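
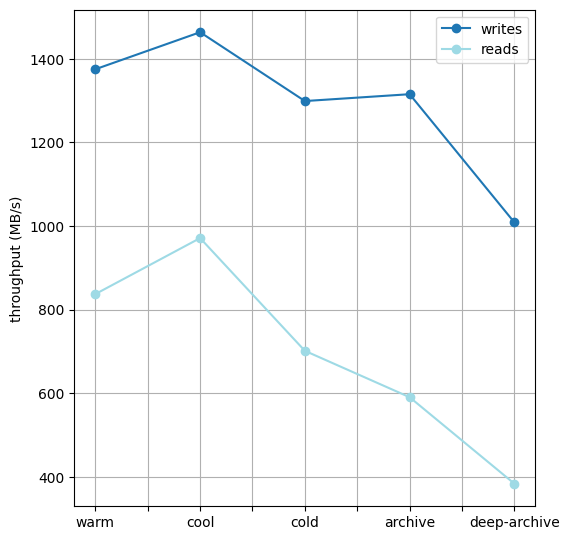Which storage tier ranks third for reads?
cold

Top 4 for reads: cool ≈ 1000, warm ≈ 800, cold ≈ 700, archive ≈ 600.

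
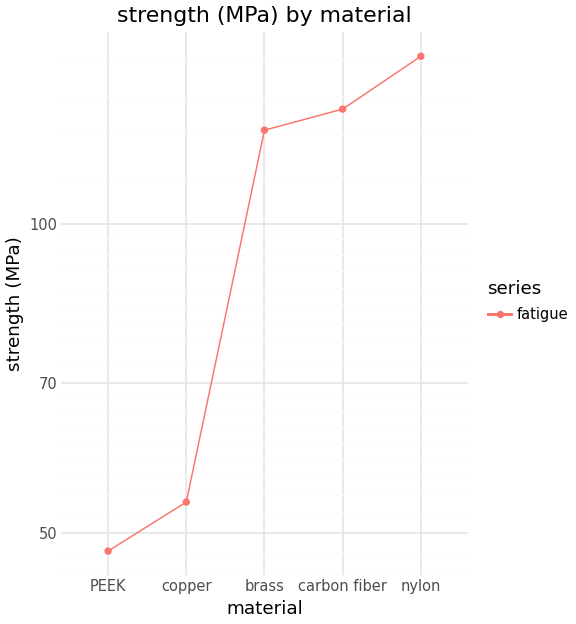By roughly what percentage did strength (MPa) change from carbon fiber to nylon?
carbon fiber ≈ 130, nylon ≈ 150; (150 − 130) / 130 ≈ +15.4%.

≈ +15.4%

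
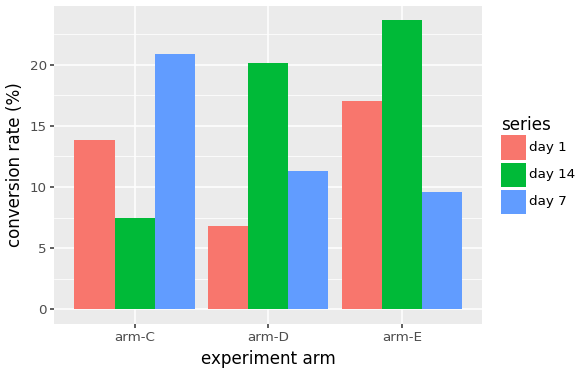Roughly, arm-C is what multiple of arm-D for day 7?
arm-C ≈ 20, arm-D ≈ 12; 20/12 ≈ 1.67.

≈ 1.67×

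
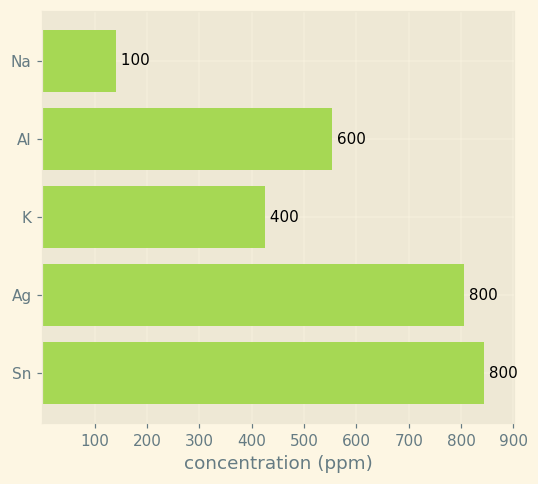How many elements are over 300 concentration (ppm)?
Above 300: Al, K, Ag, Sn.

4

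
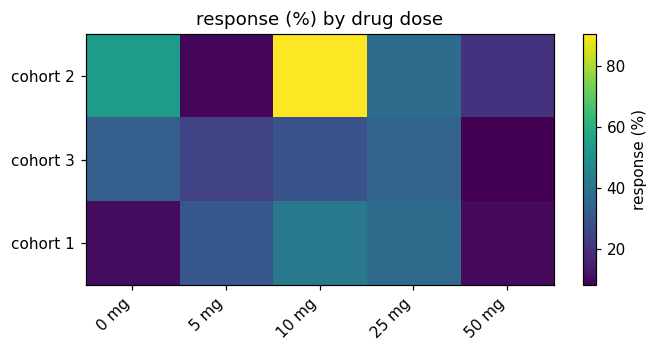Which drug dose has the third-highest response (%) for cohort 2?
25 mg

Top 4 for cohort 2: 10 mg ≈ 90, 0 mg ≈ 50, 25 mg ≈ 40, 50 mg ≈ 20.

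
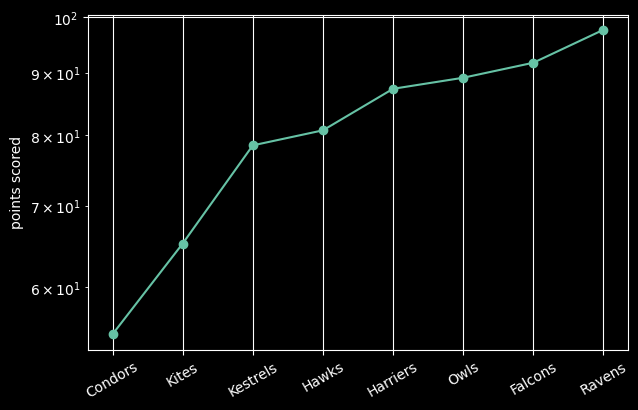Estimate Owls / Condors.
≈ 1.64×

Owls ≈ 90, Condors ≈ 55; 90/55 ≈ 1.64.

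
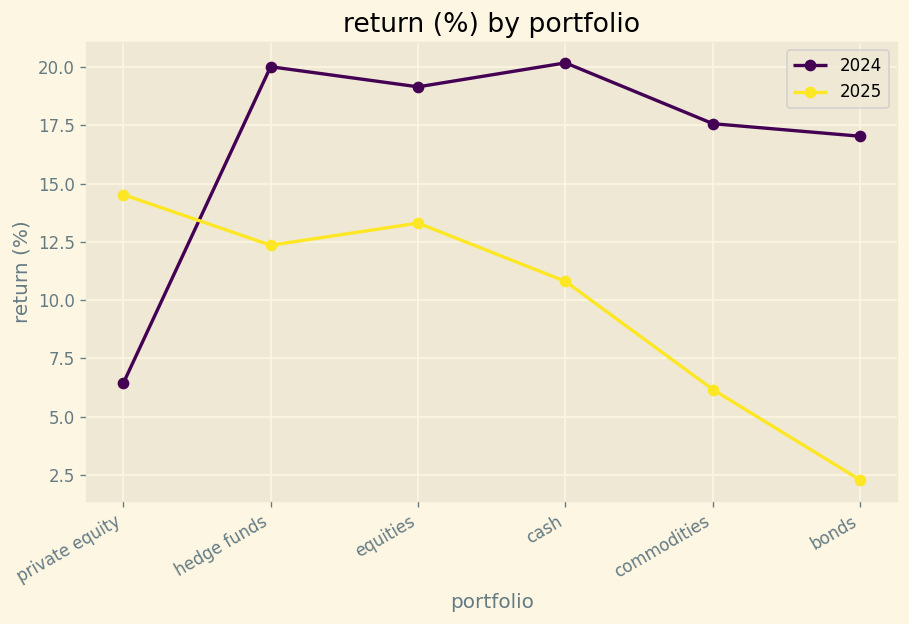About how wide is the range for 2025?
Max private equity ≈ 14, min bonds ≈ 2; range ≈ 12.

≈ 12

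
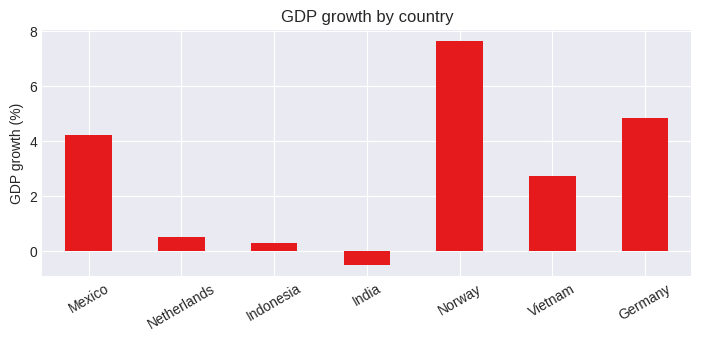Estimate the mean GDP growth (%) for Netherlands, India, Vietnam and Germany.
≈ 2

(1 + -1 + 3 + 5) / 4 ≈ 2.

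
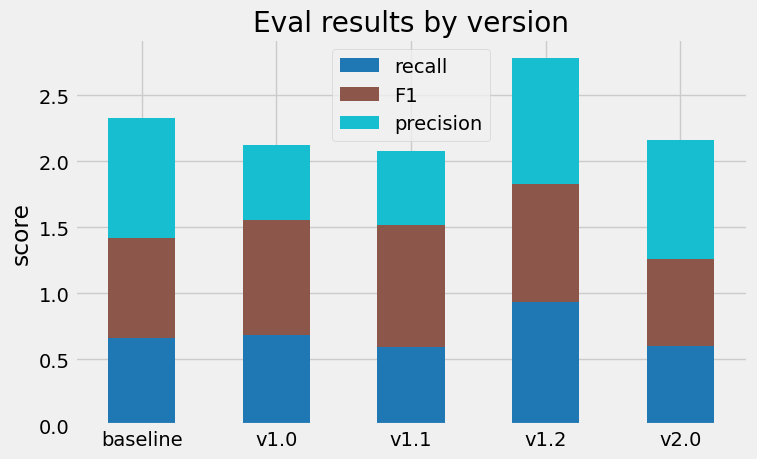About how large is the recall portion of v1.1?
≈ 0.5

recall top ≈ 0.5, bottom ≈ 0.0; segment ≈ 0.5.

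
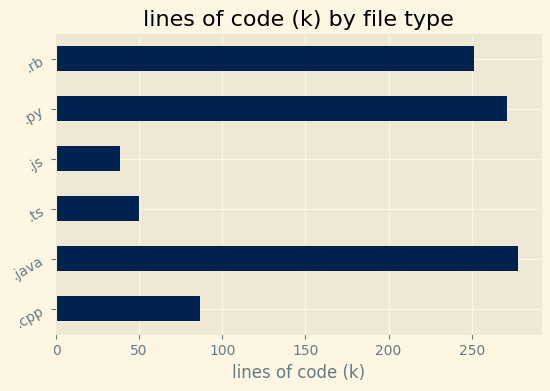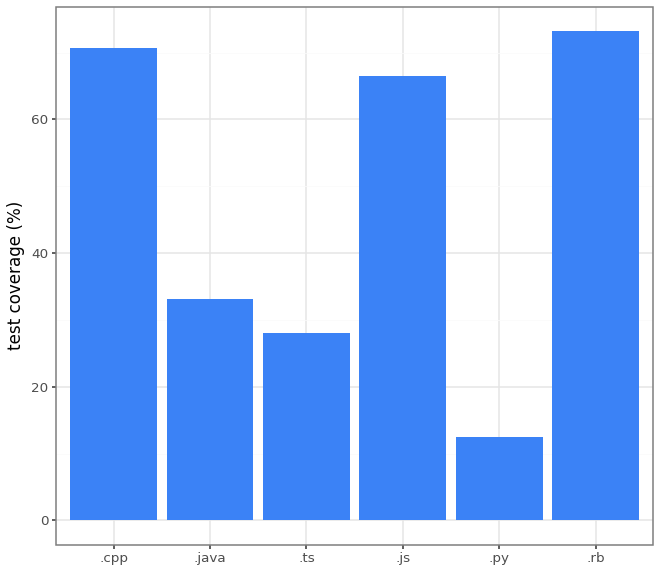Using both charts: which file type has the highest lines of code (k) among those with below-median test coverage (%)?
.java

Chart 2 median test coverage (%) ≈ 50; below-median file types: .java, .ts, .py. Among those, .java has the highest lines of code (k) (≈ 300).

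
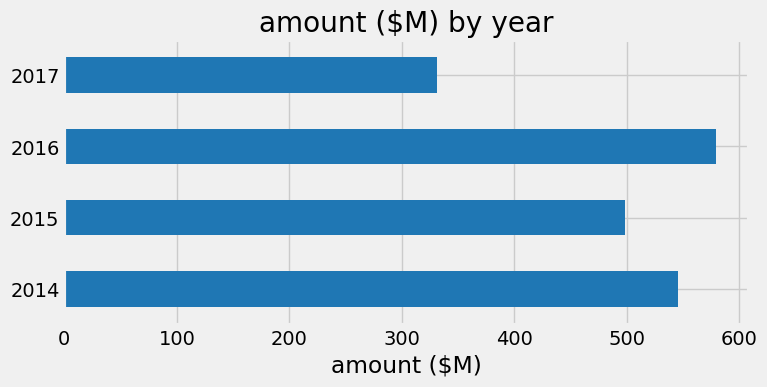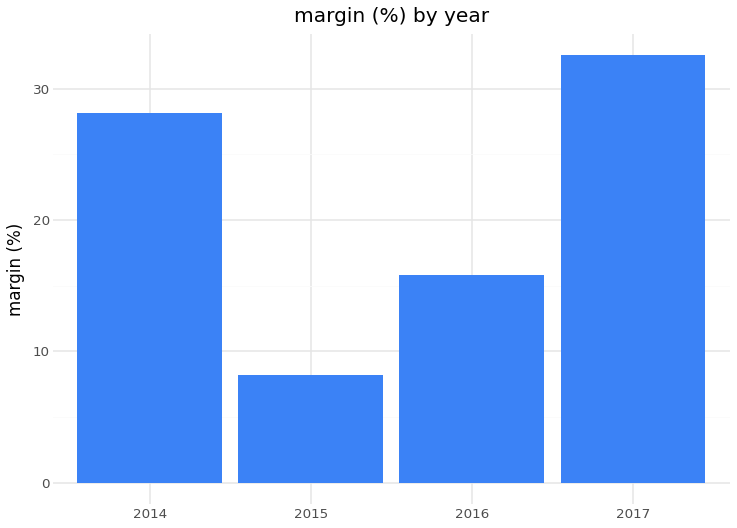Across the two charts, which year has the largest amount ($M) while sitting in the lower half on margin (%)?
2016

Chart 2 median margin (%) ≈ 20; below-median years: 2015, 2016. Among those, 2016 has the highest amount ($M) (≈ 600).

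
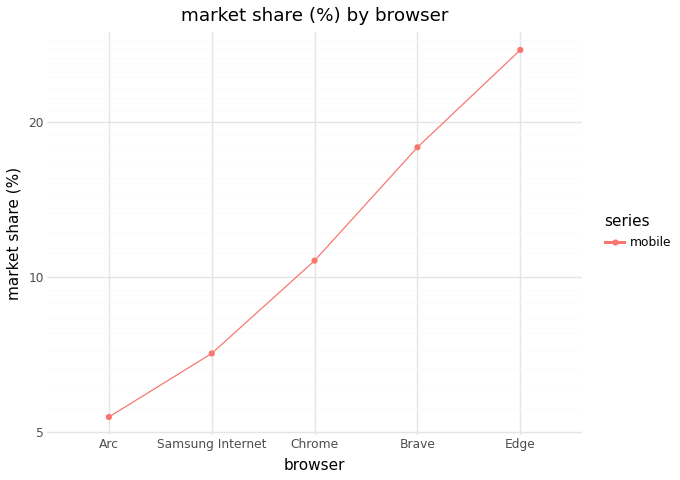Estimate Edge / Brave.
≈ 1.56×

Edge ≈ 28, Brave ≈ 18; 28/18 ≈ 1.56.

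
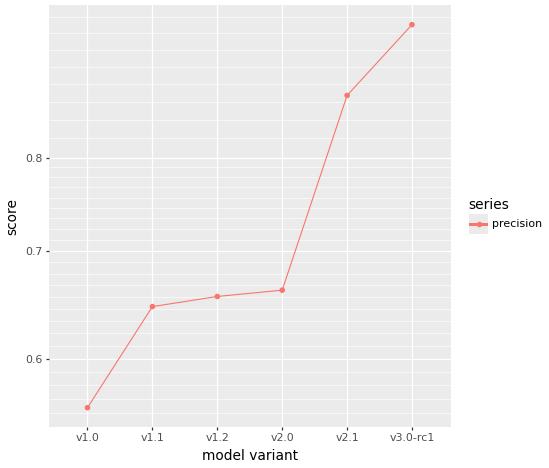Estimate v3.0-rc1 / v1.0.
v3.0-rc1 ≈ 0.95, v1.0 ≈ 0.55; 0.95/0.55 ≈ 1.73.

≈ 1.73×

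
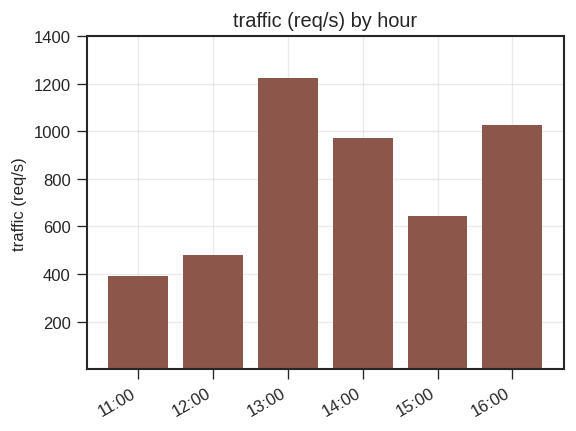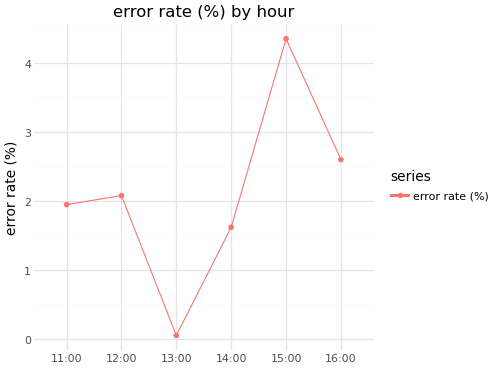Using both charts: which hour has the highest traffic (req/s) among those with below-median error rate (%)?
Chart 2 median error rate (%) ≈ 2; below-median hours: 11:00, 13:00, 14:00. Among those, 13:00 has the highest traffic (req/s) (≈ 1200).

13:00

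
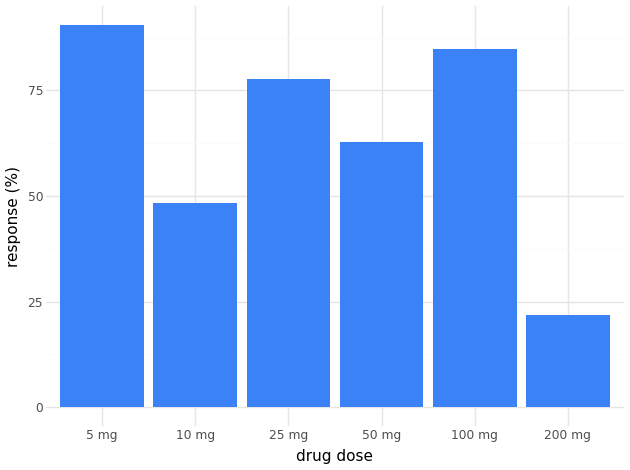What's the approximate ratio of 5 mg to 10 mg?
5 mg ≈ 90, 10 mg ≈ 50; 90/50 ≈ 1.8.

≈ 1.8×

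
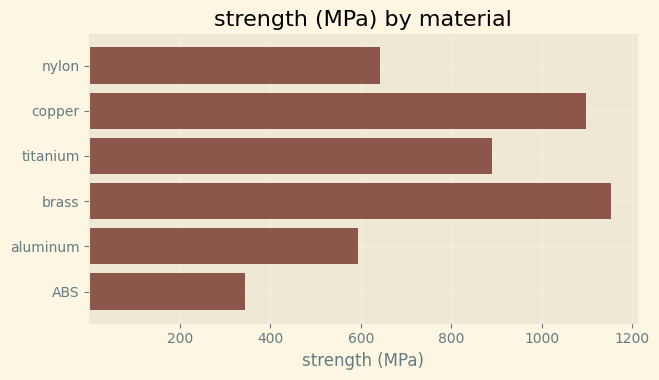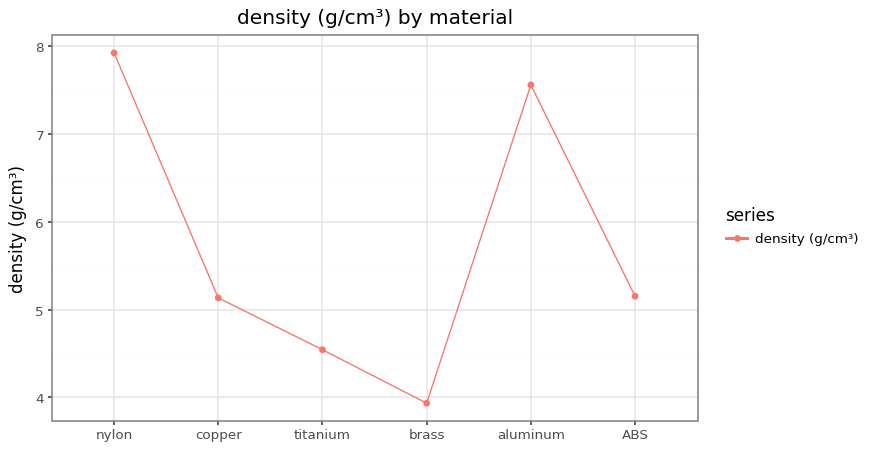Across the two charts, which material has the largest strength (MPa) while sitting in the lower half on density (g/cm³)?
brass

Chart 2 median density (g/cm³) ≈ 5; below-median materials: copper, titanium, brass. Among those, brass has the highest strength (MPa) (≈ 1200).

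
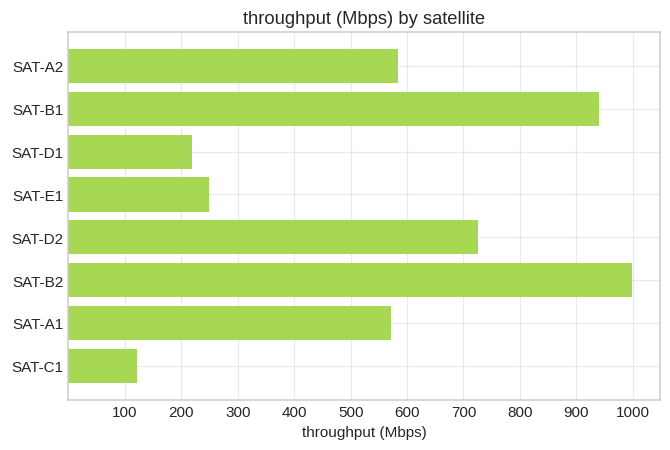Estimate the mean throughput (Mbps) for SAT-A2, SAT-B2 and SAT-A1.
(600 + 1000 + 600) / 3 ≈ 733.

≈ 733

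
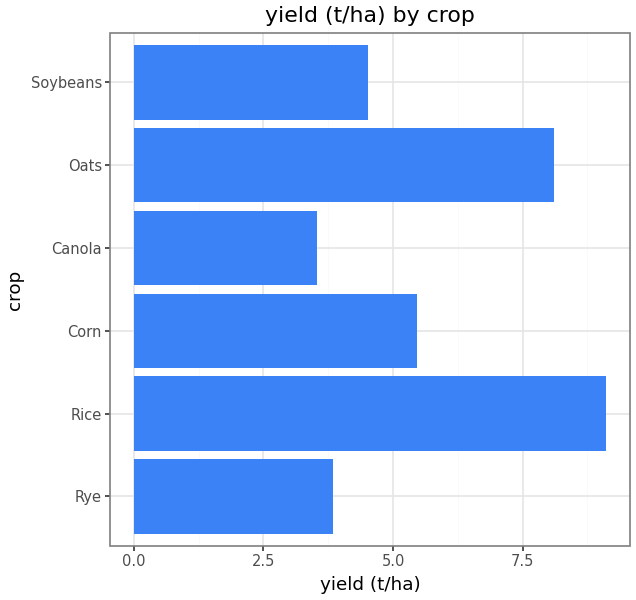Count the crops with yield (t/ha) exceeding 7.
Above 7: Rice, Oats.

2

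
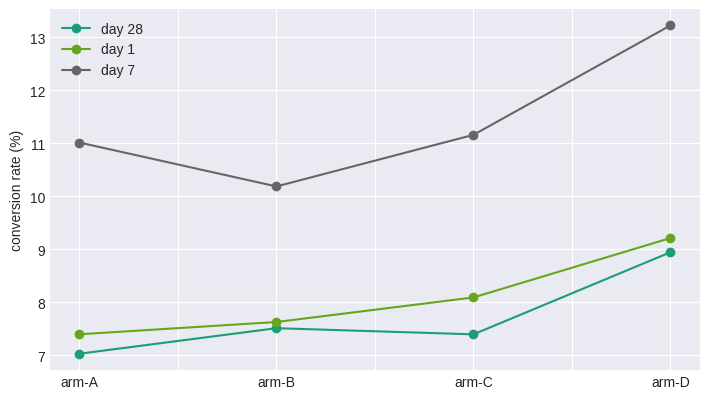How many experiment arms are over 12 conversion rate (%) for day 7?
1

Above 12: arm-D.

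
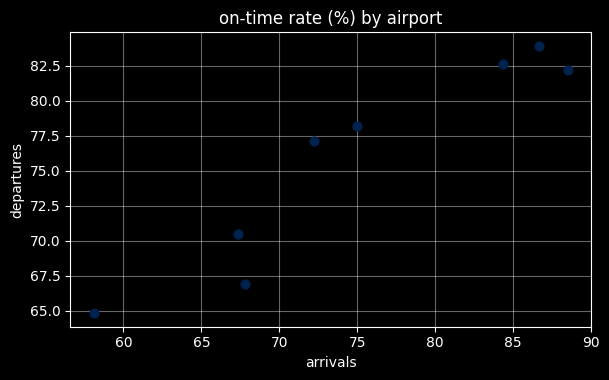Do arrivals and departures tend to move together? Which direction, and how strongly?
positive, strong

Points are positively correlated; strong (|r| ≈ 0.9).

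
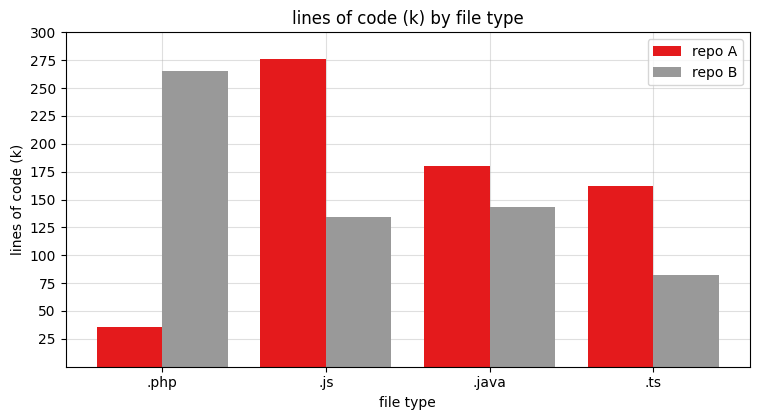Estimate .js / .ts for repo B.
.js ≈ 125, .ts ≈ 75; 125/75 ≈ 1.67.

≈ 1.67×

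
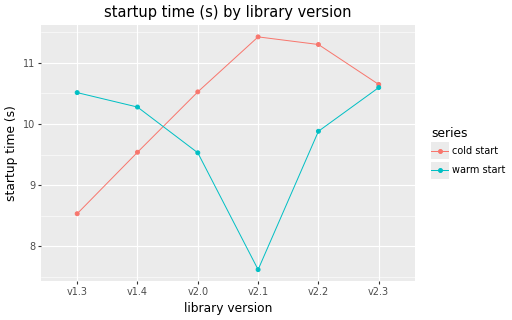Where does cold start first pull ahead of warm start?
v1.4: cold start ≈ 9.5 vs warm start ≈ 10.5 (not yet); v2.0: cold start ≈ 10.5 vs warm start ≈ 9.5 (first crossover).

v2.0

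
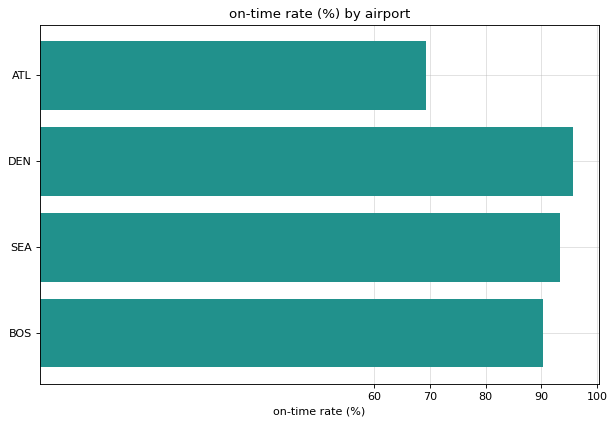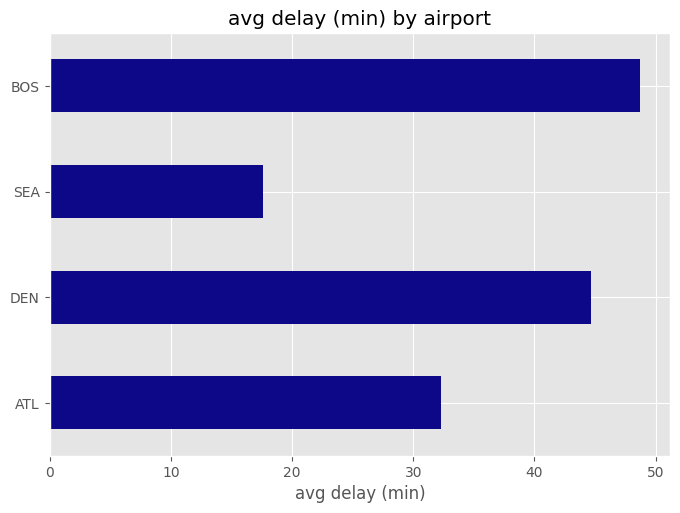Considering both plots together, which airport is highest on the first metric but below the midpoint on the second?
SEA

Chart 2 median avg delay (min) ≈ 40; below-median airports: ATL, SEA. Among those, SEA has the highest on-time rate (%) (≈ 90).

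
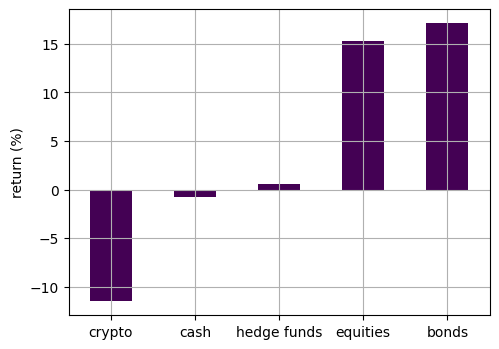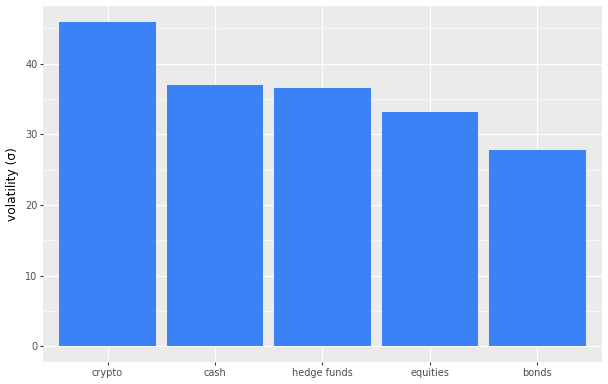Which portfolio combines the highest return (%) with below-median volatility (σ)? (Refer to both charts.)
bonds

Chart 2 median volatility (σ) ≈ 35; below-median portfolios: equities, bonds. Among those, bonds has the highest return (%) (≈ 18).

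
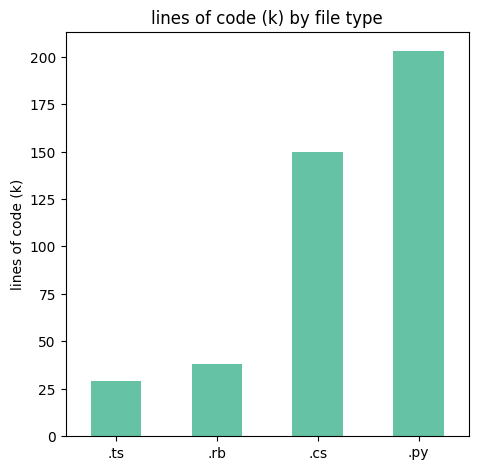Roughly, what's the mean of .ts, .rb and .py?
≈ 87

(20 + 40 + 200) / 3 ≈ 87.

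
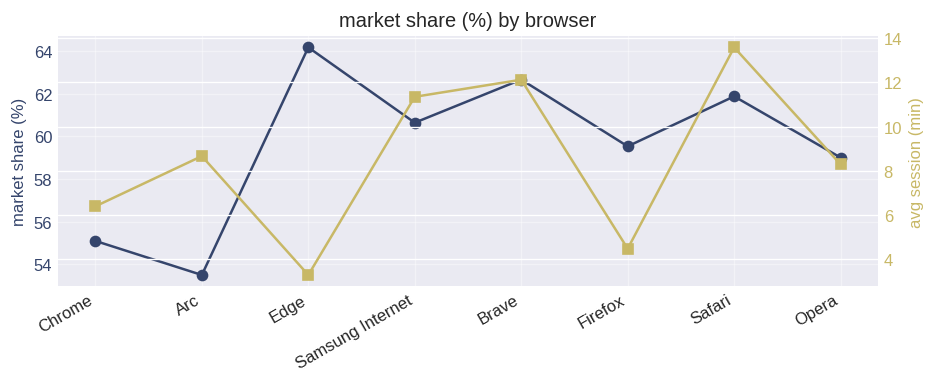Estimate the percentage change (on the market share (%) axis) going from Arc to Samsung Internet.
≈ +15.1%

Arc ≈ 53, Samsung Internet ≈ 61; (61 − 53) / 53 ≈ +15.1%.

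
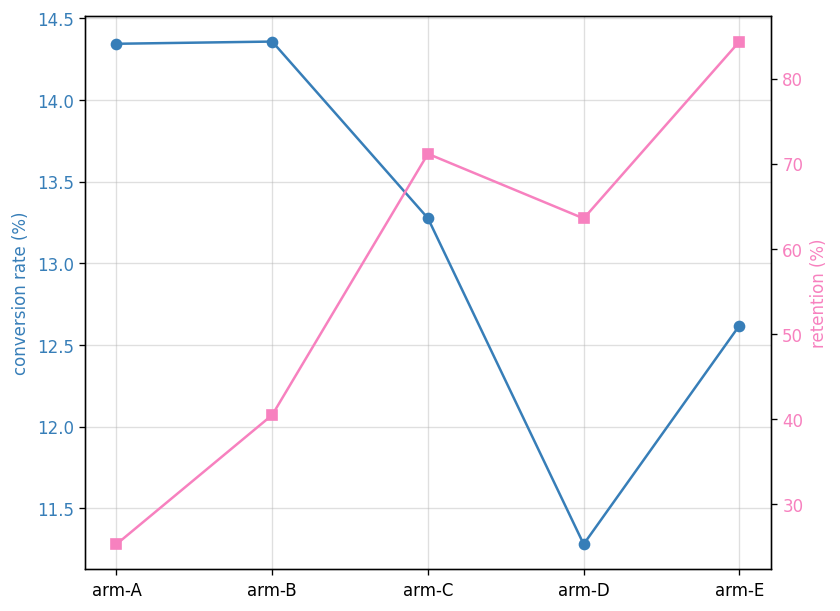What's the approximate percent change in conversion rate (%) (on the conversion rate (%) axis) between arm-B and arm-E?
≈ -13.8%

arm-B ≈ 14.5, arm-E ≈ 12.5; (12.5 − 14.5) / 14.5 ≈ -13.8%.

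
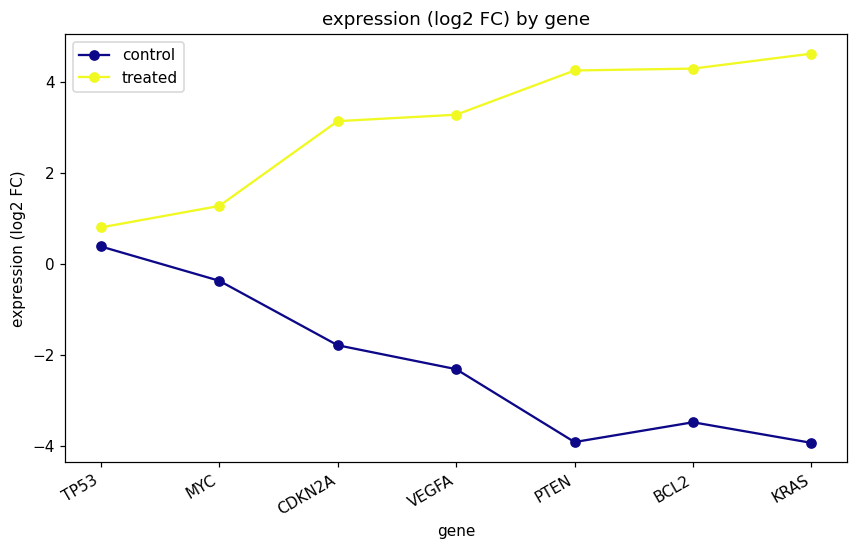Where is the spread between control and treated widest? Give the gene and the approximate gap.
KRAS, ≈ 9 log2 FC

KRAS: control ≈ -4, treated ≈ 5 → gap ≈ 9. Next-largest (PTEN) is only ≈ 8.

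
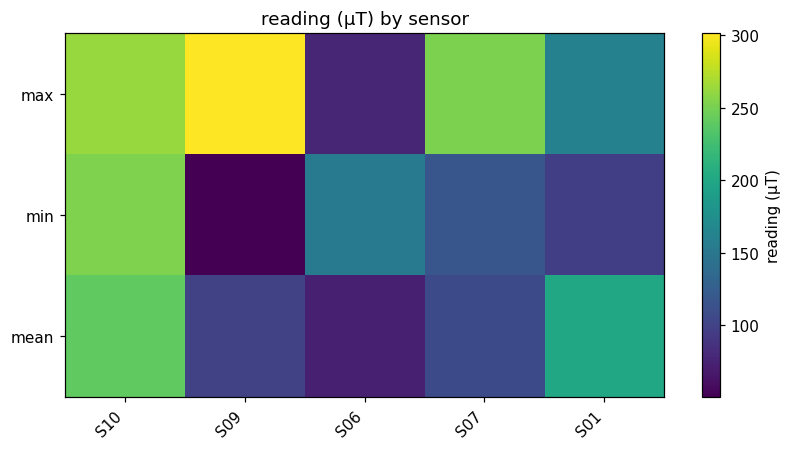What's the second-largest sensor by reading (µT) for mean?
Top 3 for mean: S10 ≈ 250, S01 ≈ 200, S07 ≈ 100.

S01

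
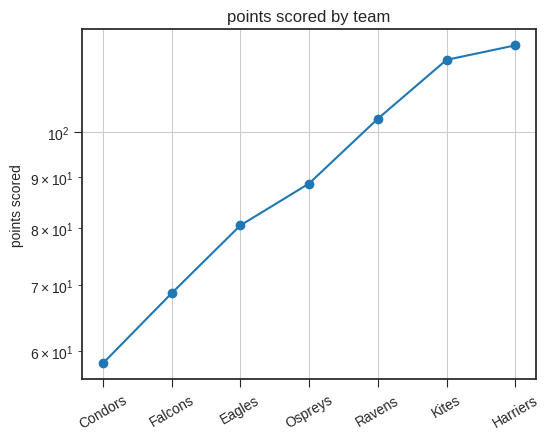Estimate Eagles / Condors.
≈ 1.33×

Eagles ≈ 80, Condors ≈ 60; 80/60 ≈ 1.33.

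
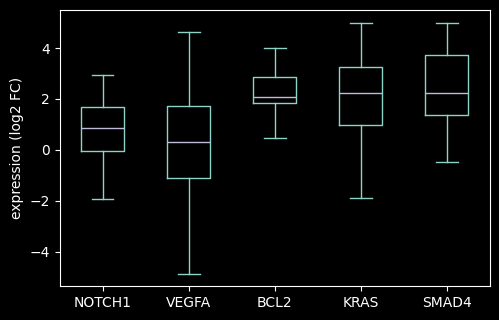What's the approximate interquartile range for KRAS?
Q3 ≈ 3.2, Q1 ≈ 1.0; IQR ≈ 2.2.

≈ 2.2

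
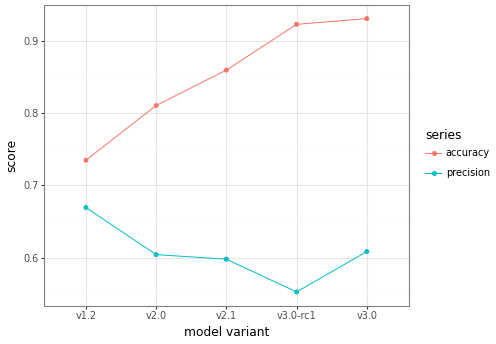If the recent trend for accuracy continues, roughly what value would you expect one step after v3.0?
≈ 1

Last three: 0.85, 0.90, 0.95 → slope ≈ 0.05/step → next ≈ 1.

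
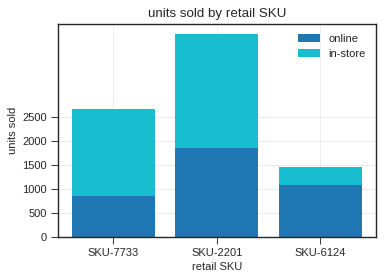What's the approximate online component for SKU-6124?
online top ≈ 1000, bottom ≈ 0; segment ≈ 1000.

≈ 1000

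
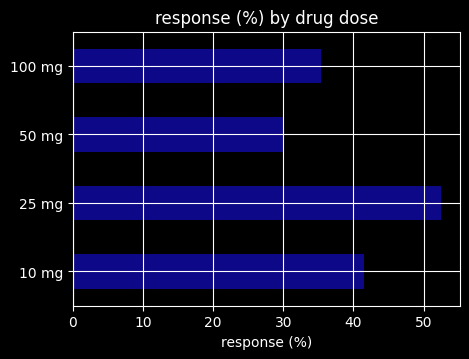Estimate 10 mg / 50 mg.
10 mg ≈ 40, 50 mg ≈ 30; 40/30 ≈ 1.33.

≈ 1.33×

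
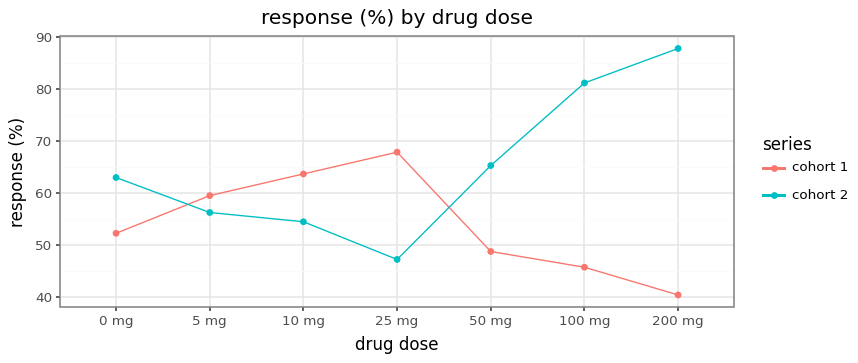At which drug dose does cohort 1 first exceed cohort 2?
0 mg: cohort 1 ≈ 50 vs cohort 2 ≈ 65 (not yet); 5 mg: cohort 1 ≈ 60 vs cohort 2 ≈ 55 (first crossover).

5 mg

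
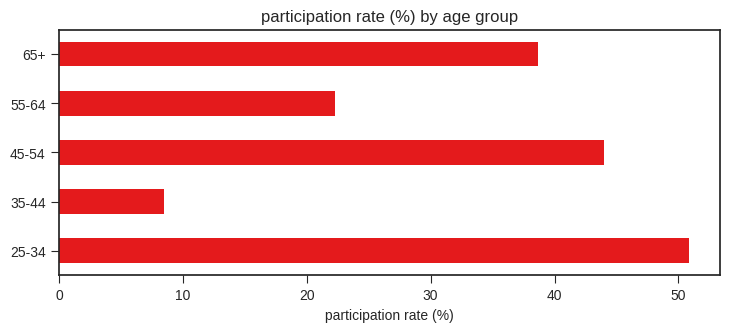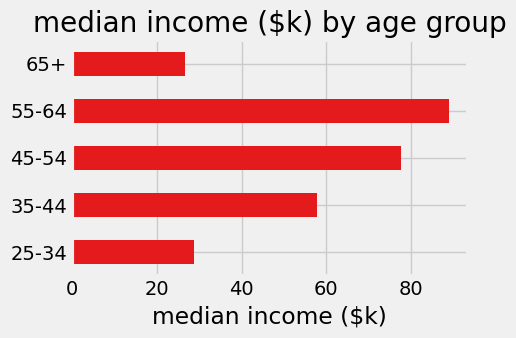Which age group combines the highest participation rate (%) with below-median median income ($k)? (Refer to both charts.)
Chart 2 median median income ($k) ≈ 60; below-median age groups: 25-34, 65+. Among those, 25-34 has the highest participation rate (%) (≈ 50).

25-34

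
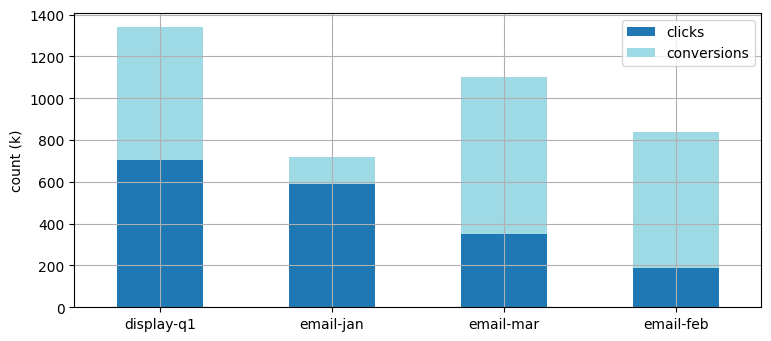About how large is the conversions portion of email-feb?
≈ 600

conversions top ≈ 800, bottom ≈ 200; segment ≈ 600.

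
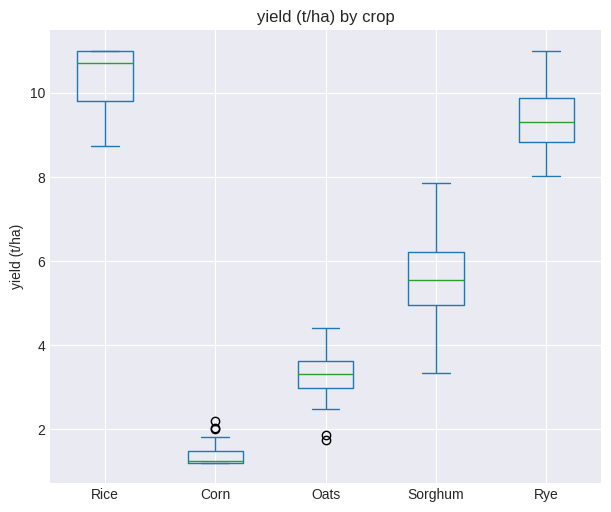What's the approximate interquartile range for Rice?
Q3 ≈ 11, Q1 ≈ 10; IQR ≈ 1.

≈ 1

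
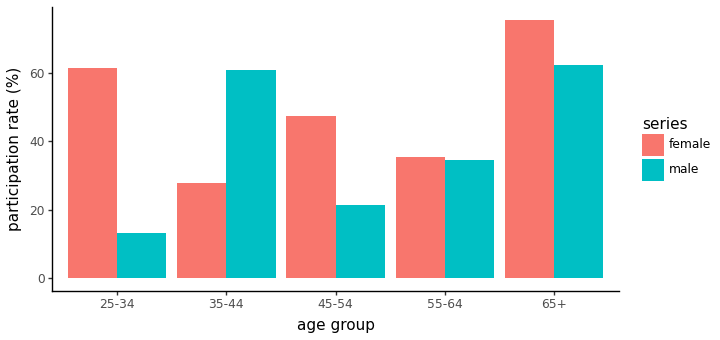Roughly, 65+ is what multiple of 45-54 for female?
≈ 1.6×

65+ ≈ 80, 45-54 ≈ 50; 80/50 ≈ 1.6.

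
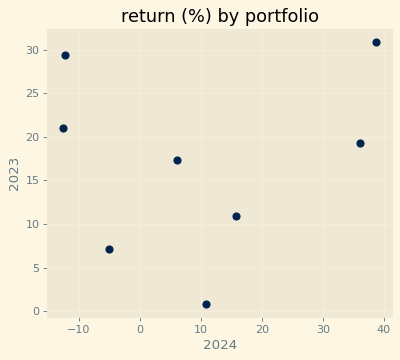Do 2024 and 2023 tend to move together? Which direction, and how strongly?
Points are roughly uncorrelated; weak (|r| ≈ 0.1).

no clear correlation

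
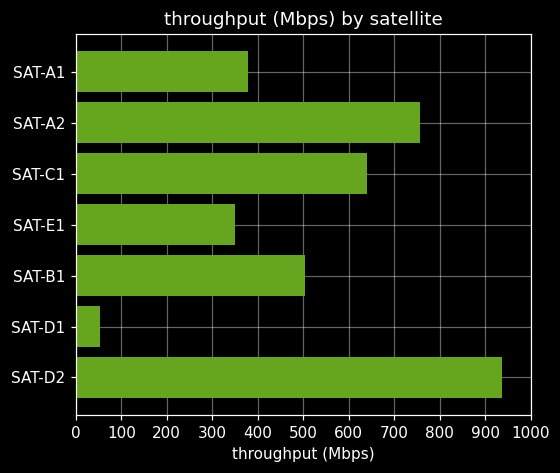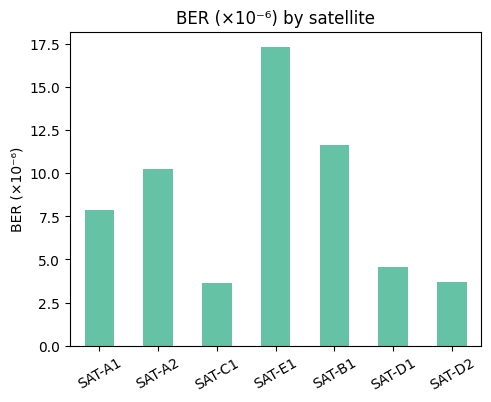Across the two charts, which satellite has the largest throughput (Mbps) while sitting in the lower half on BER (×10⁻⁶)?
Chart 2 median BER (×10⁻⁶) ≈ 8; below-median satellites: SAT-C1, SAT-D1, SAT-D2. Among those, SAT-D2 has the highest throughput (Mbps) (≈ 900).

SAT-D2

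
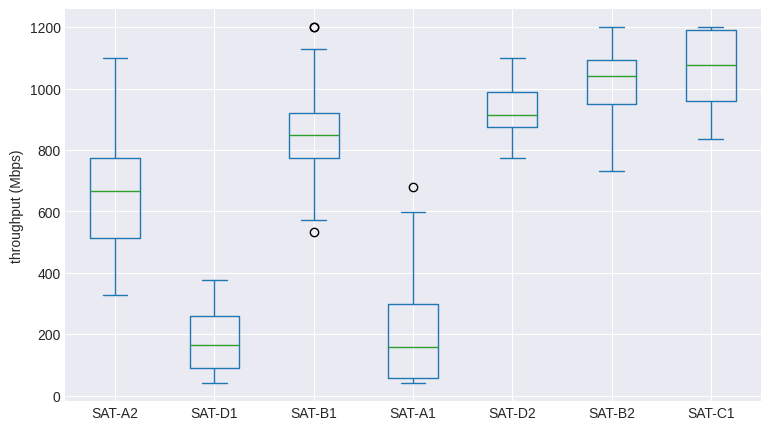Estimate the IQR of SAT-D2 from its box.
Q3 ≈ 1000, Q1 ≈ 900; IQR ≈ 100.

≈ 100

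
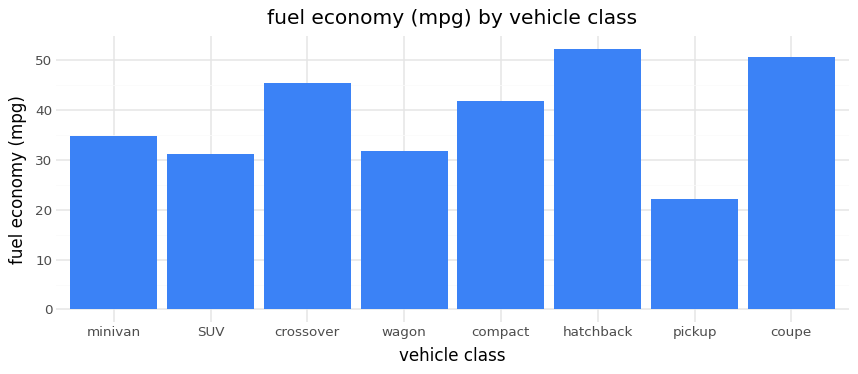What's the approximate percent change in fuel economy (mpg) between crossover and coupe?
≈ +11.1%

crossover ≈ 45, coupe ≈ 50; (50 − 45) / 45 ≈ +11.1%.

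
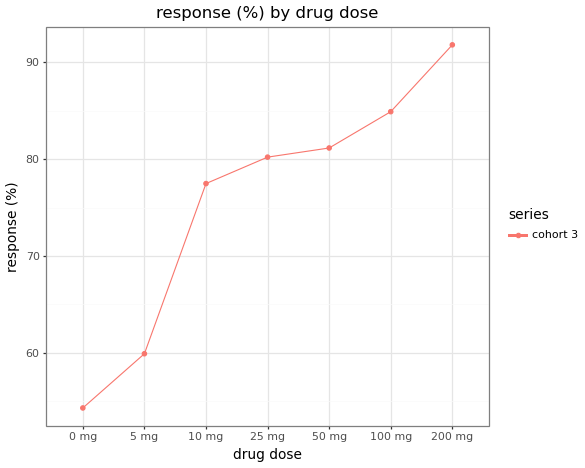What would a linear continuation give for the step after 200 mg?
≈ 95

Last three: 80, 85, 90 → slope ≈ 5/step → next ≈ 95.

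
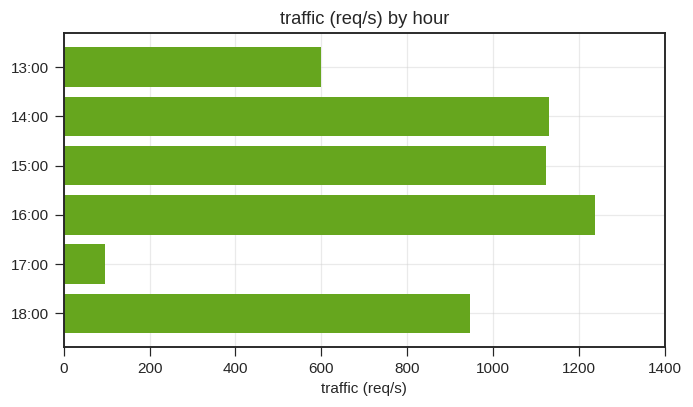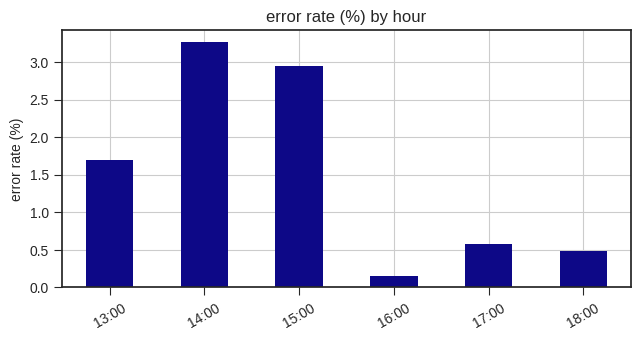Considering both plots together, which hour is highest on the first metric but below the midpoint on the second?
Chart 2 median error rate (%) ≈ 1; below-median hours: 16:00, 17:00, 18:00. Among those, 16:00 has the highest traffic (req/s) (≈ 1200).

16:00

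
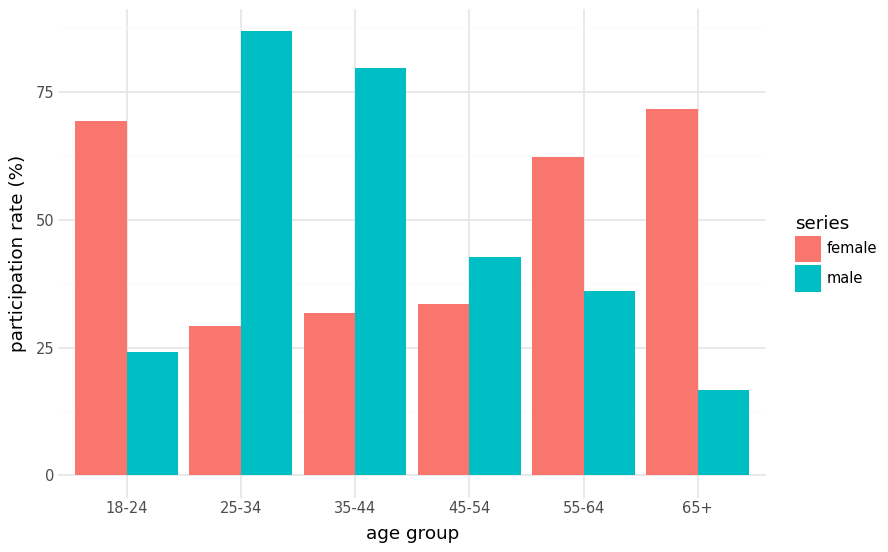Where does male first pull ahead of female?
18-24: male ≈ 20 vs female ≈ 70 (not yet); 25-34: male ≈ 90 vs female ≈ 30 (first crossover).

25-34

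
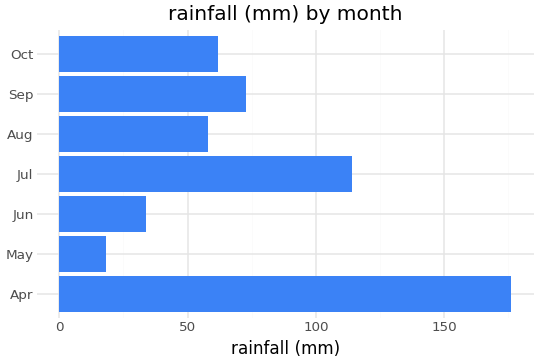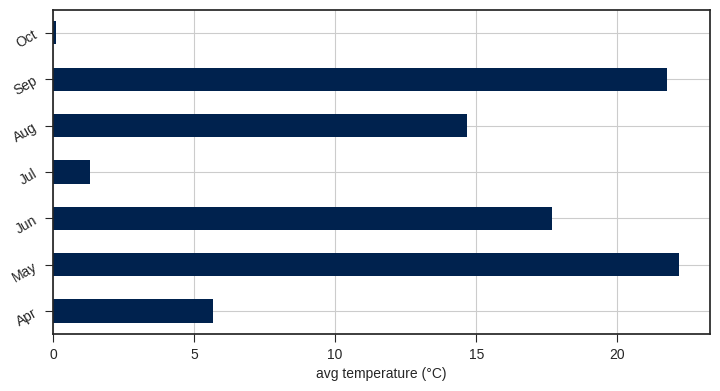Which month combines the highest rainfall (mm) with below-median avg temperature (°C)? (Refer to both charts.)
Apr

Chart 2 median avg temperature (°C) ≈ 15; below-median months: Apr, Jul, Oct. Among those, Apr has the highest rainfall (mm) (≈ 180).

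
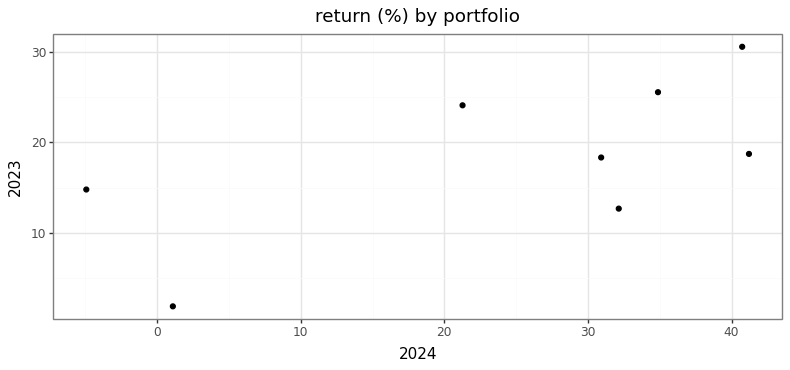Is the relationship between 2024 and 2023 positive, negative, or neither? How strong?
Points are positively correlated; moderate (|r| ≈ 0.6).

positive, moderate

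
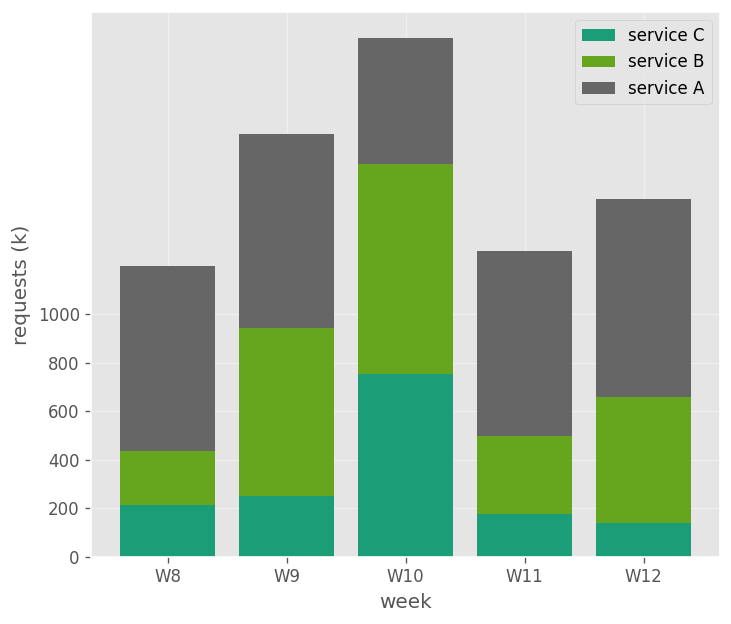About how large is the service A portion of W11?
≈ 800

service A top ≈ 1200, bottom ≈ 400; segment ≈ 800.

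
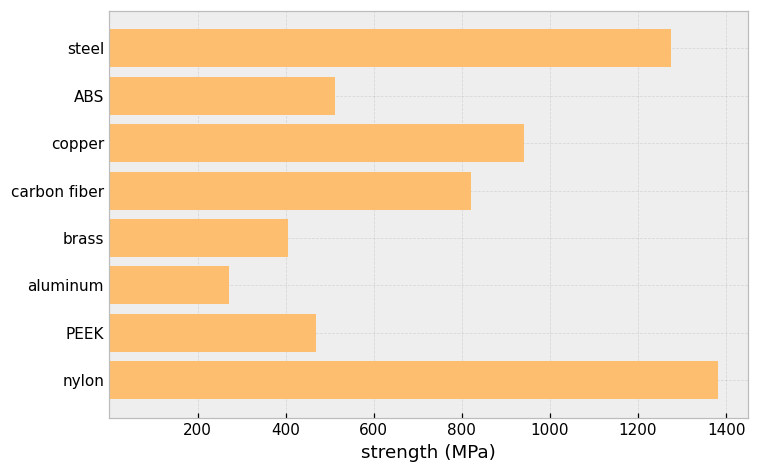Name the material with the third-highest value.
copper

Top 4: nylon ≈ 1400, steel ≈ 1200, copper ≈ 1000, carbon fiber ≈ 800.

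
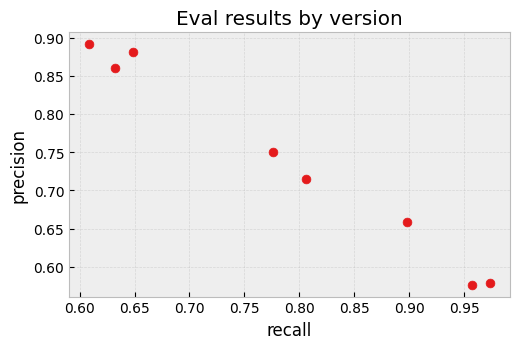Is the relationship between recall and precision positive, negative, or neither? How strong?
Points are negatively correlated; strong (|r| ≈ 1.0).

negative, strong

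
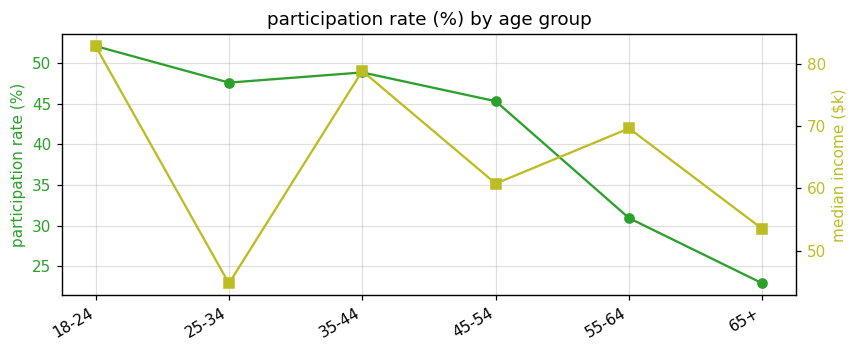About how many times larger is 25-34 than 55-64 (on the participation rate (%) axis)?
25-34 ≈ 50, 55-64 ≈ 30; 50/30 ≈ 1.67.

≈ 1.67×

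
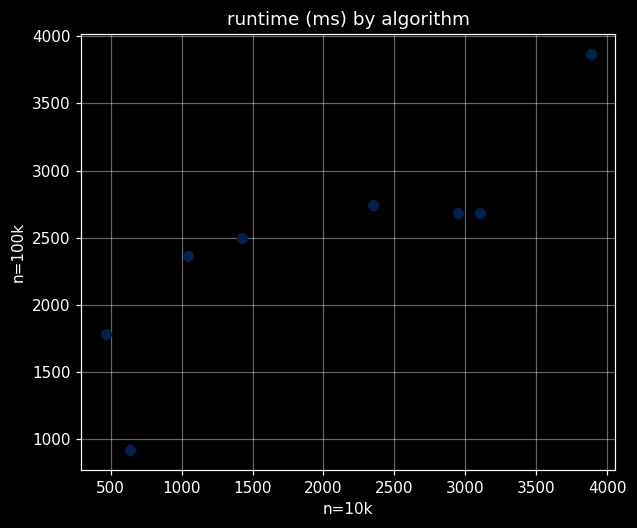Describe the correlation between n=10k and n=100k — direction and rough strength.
positive, strong

Points are positively correlated; strong (|r| ≈ 0.9).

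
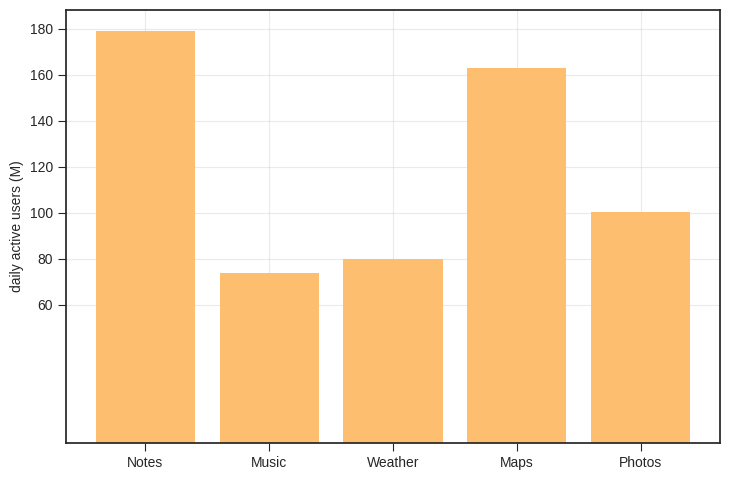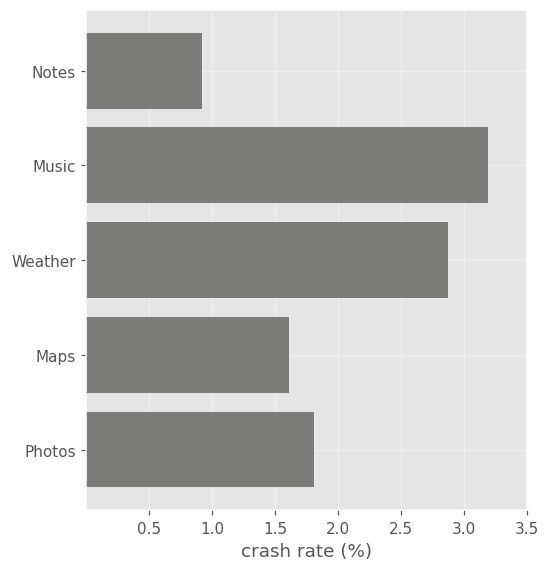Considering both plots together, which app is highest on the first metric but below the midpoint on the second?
Chart 2 median crash rate (%) ≈ 2; below-median apps: Notes, Maps. Among those, Notes has the highest daily active users (M) (≈ 180).

Notes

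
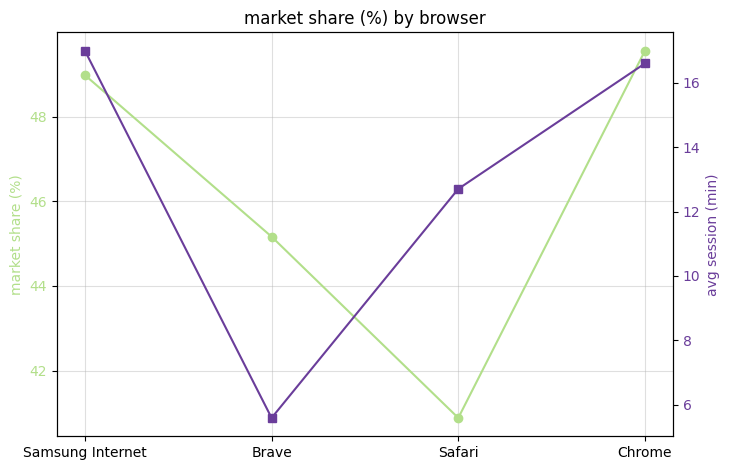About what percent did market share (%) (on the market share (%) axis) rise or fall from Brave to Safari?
≈ -8.9%

Brave ≈ 45, Safari ≈ 41; (41 − 45) / 45 ≈ -8.9%.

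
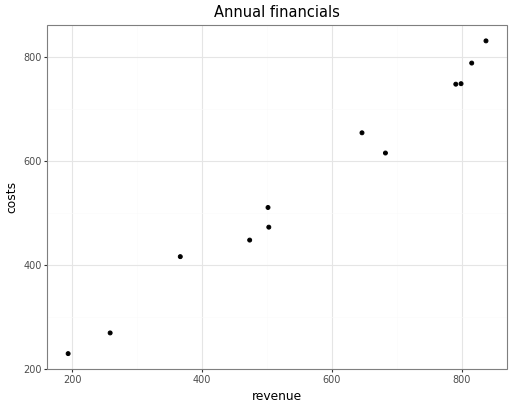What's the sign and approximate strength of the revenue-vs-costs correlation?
positive, strong

Points are positively correlated; strong (|r| ≈ 1.0).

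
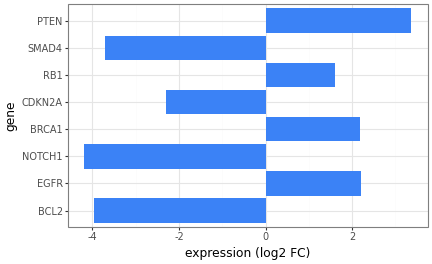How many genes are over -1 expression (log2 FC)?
Above -1: EGFR, BRCA1, RB1, PTEN.

4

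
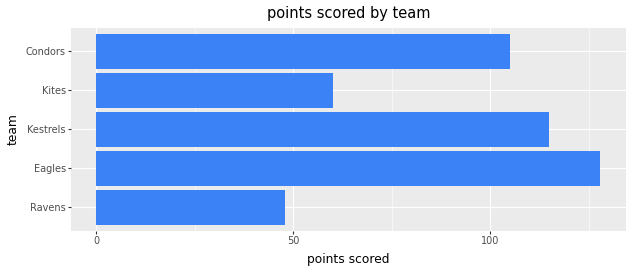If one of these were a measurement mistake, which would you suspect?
Ravens ≈ 40; the rest sit between ≈ 60 and ≈ 120.

Ravens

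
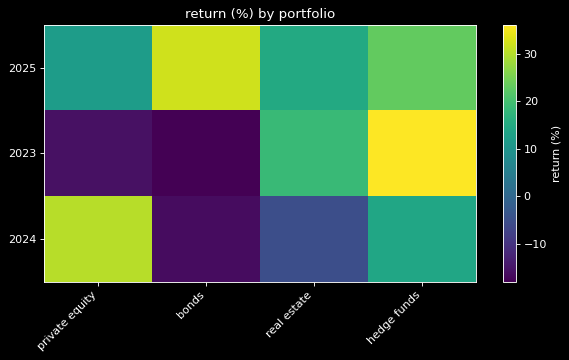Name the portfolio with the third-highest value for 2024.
Top 4 for 2024: private equity ≈ 30, hedge funds ≈ 15, real estate ≈ -5, bonds ≈ -15.

real estate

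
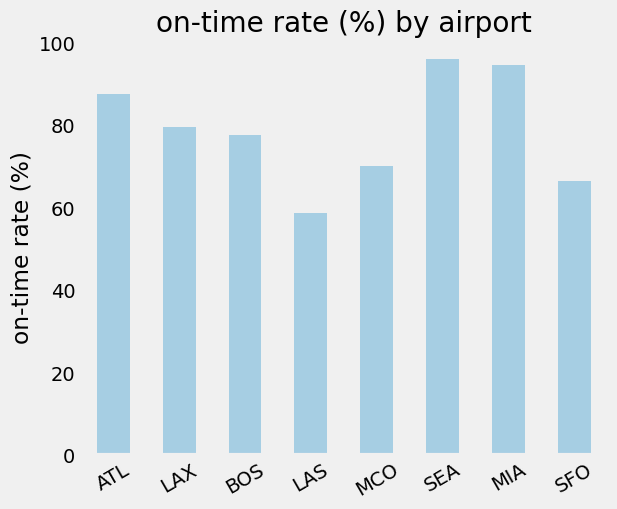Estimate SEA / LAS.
≈ 1.67×

SEA ≈ 100, LAS ≈ 60; 100/60 ≈ 1.67.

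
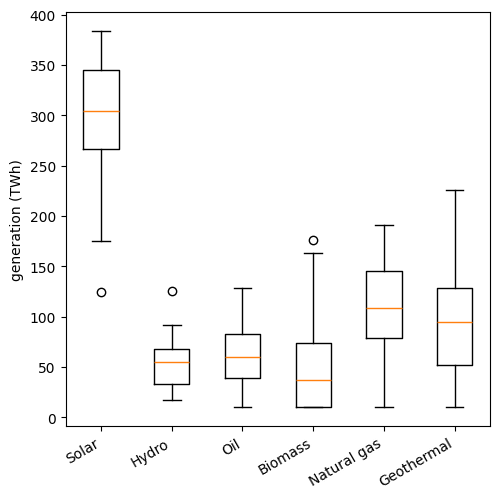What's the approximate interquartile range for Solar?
Q3 ≈ 350, Q1 ≈ 275; IQR ≈ 75.

≈ 75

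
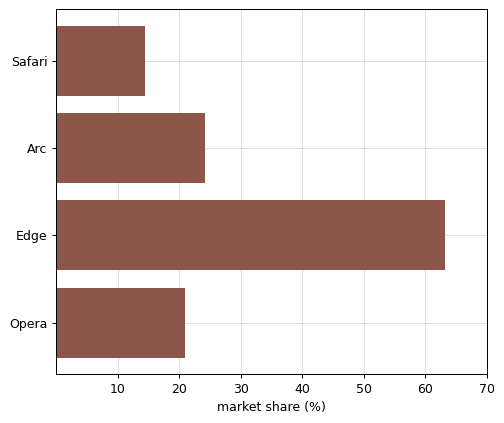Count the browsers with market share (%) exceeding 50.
Above 50: Edge.

1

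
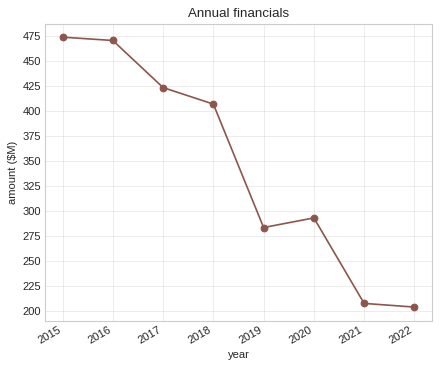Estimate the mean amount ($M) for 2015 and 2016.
≈ 475

(475 + 475) / 2 ≈ 475.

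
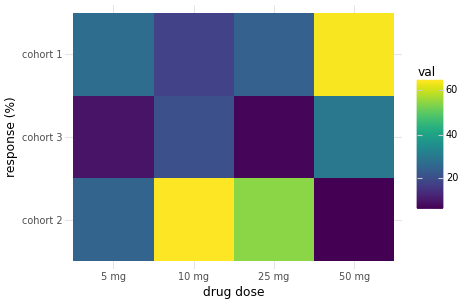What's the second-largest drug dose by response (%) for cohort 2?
Top 3 for cohort 2: 10 mg ≈ 65, 25 mg ≈ 55, 5 mg ≈ 25.

25 mg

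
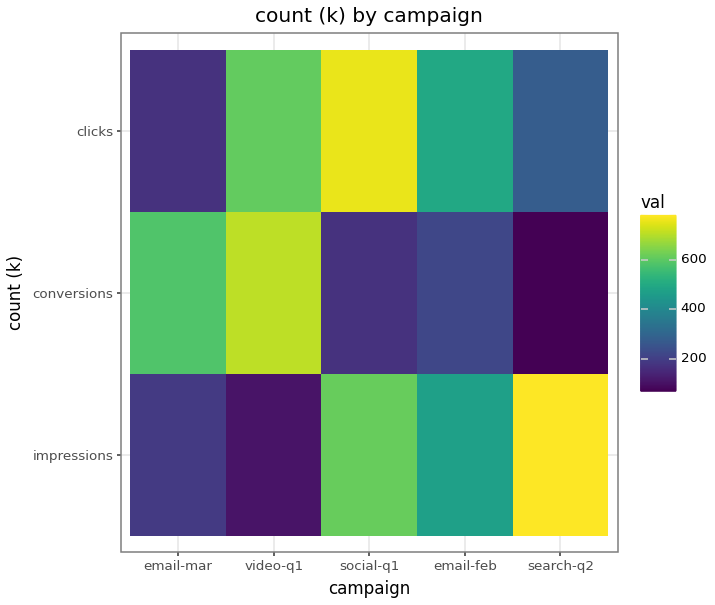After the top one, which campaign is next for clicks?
Top 3 for clicks: social-q1 ≈ 800, video-q1 ≈ 600, email-feb ≈ 500.

video-q1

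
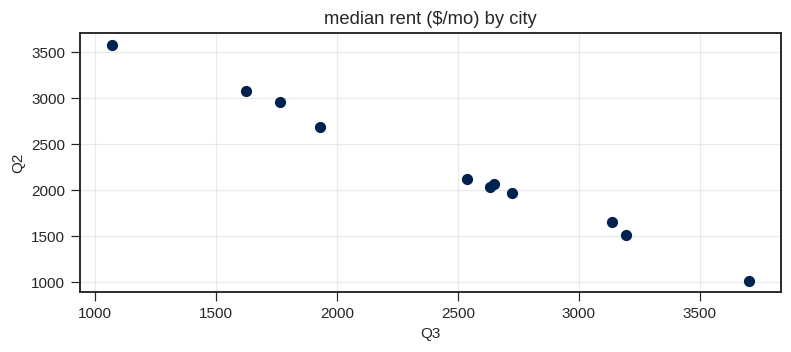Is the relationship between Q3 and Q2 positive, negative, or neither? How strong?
negative, strong

Points are negatively correlated; strong (|r| ≈ 1.0).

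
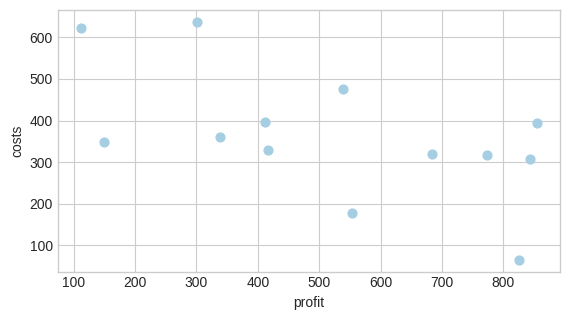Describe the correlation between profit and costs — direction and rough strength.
negative, moderate

Points are negatively correlated; moderate (|r| ≈ 0.6).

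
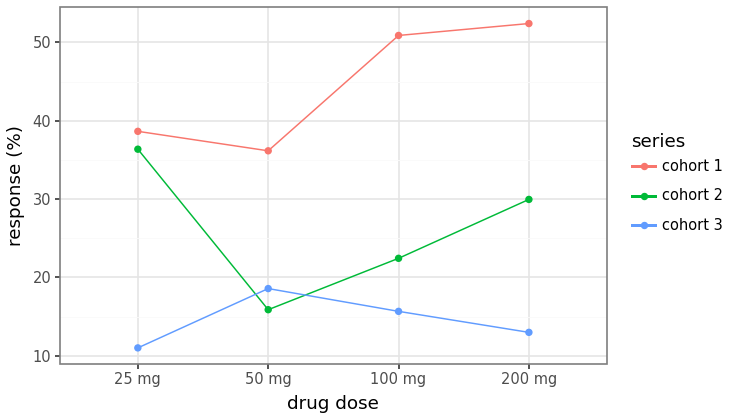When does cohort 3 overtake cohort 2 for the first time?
25 mg: cohort 3 ≈ 10 vs cohort 2 ≈ 35 (not yet); 50 mg: cohort 3 ≈ 20 vs cohort 2 ≈ 15 (first crossover).

50 mg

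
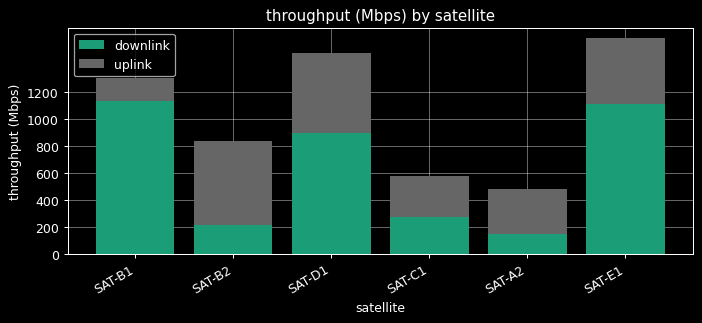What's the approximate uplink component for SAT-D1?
uplink top ≈ 1400, bottom ≈ 800; segment ≈ 600.

≈ 600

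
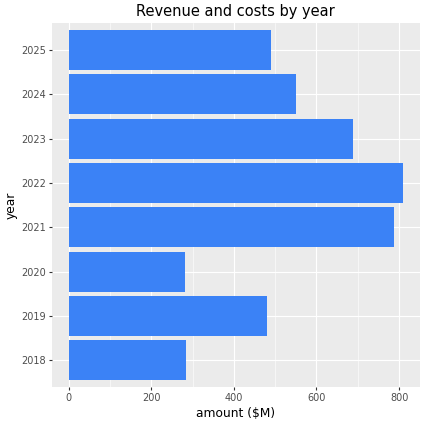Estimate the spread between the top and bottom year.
Max 2022 ≈ 800, min 2020 ≈ 300; range ≈ 500.

≈ 500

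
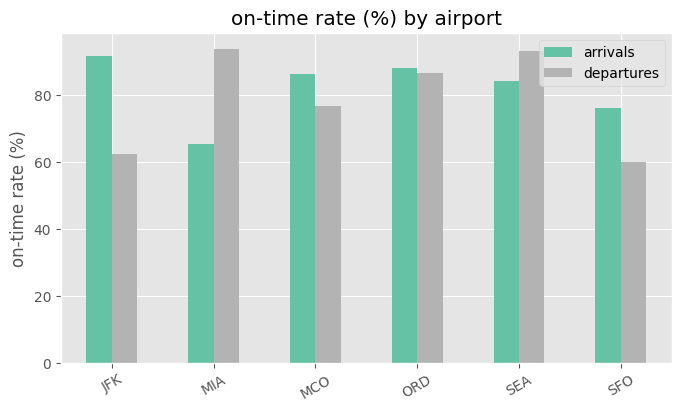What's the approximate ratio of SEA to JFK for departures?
≈ 1.5×

SEA ≈ 90, JFK ≈ 60; 90/60 ≈ 1.5.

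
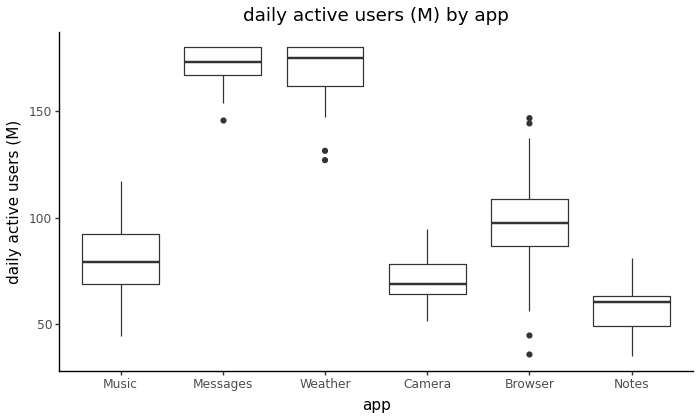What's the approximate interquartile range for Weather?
Q3 ≈ 180, Q1 ≈ 160; IQR ≈ 20.

≈ 20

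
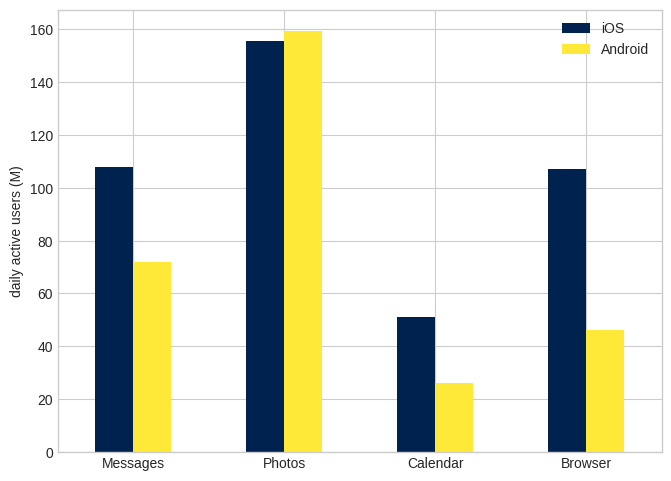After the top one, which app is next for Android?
Messages

Top 3 for Android: Photos ≈ 160, Messages ≈ 80, Browser ≈ 40.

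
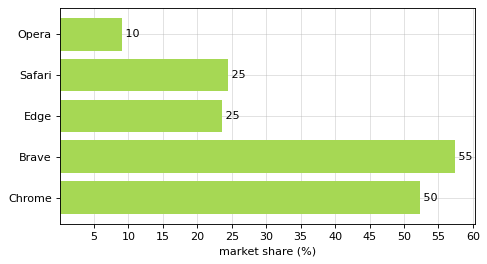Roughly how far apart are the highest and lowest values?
Max Brave ≈ 55, min Opera ≈ 10; range ≈ 45.

≈ 45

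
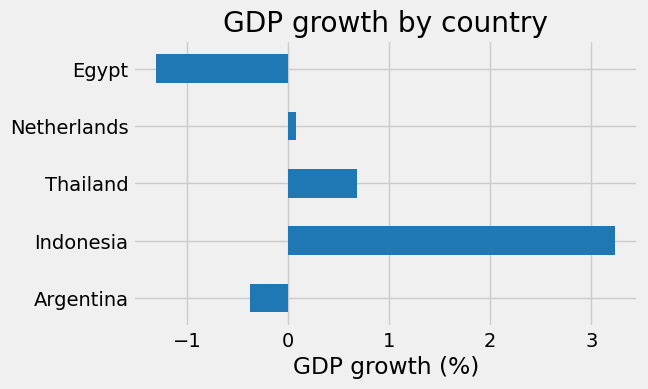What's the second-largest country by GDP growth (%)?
Top 3: Indonesia ≈ 3.0, Thailand ≈ 0.5, Netherlands ≈ 0.0.

Thailand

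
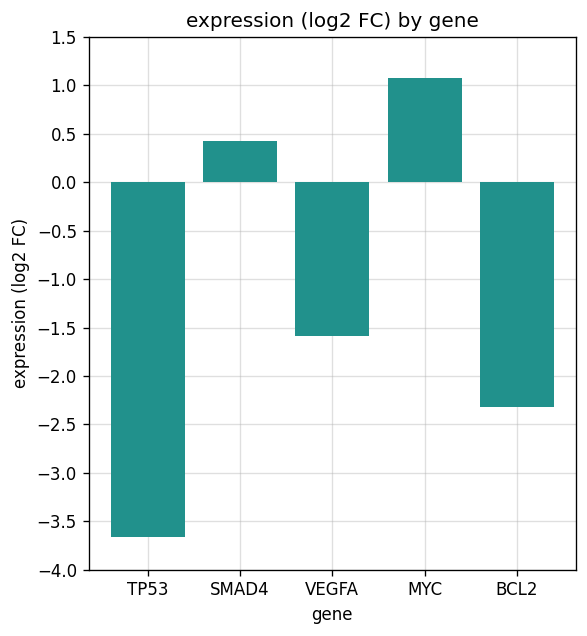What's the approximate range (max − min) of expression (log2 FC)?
≈ 4.5

Max MYC ≈ 1.0, min TP53 ≈ -3.5; range ≈ 4.5.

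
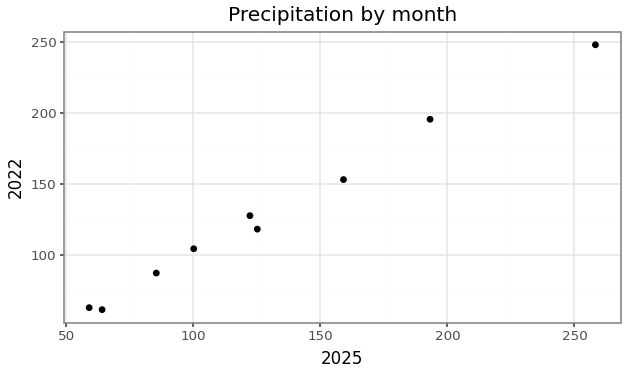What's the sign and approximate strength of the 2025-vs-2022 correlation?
positive, strong

Points are positively correlated; strong (|r| ≈ 1.0).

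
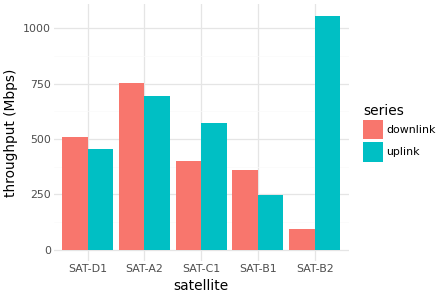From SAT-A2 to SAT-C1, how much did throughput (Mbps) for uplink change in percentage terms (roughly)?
≈ -14.3%

SAT-A2 ≈ 700, SAT-C1 ≈ 600; (600 − 700) / 700 ≈ -14.3%.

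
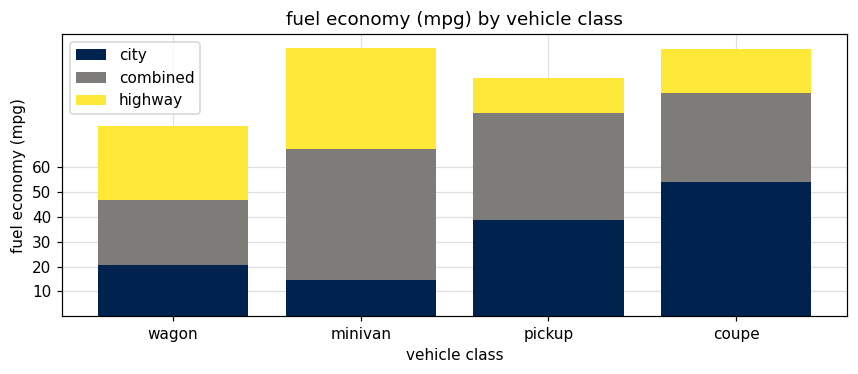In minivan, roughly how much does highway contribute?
≈ 40

highway top ≈ 110, bottom ≈ 70; segment ≈ 40.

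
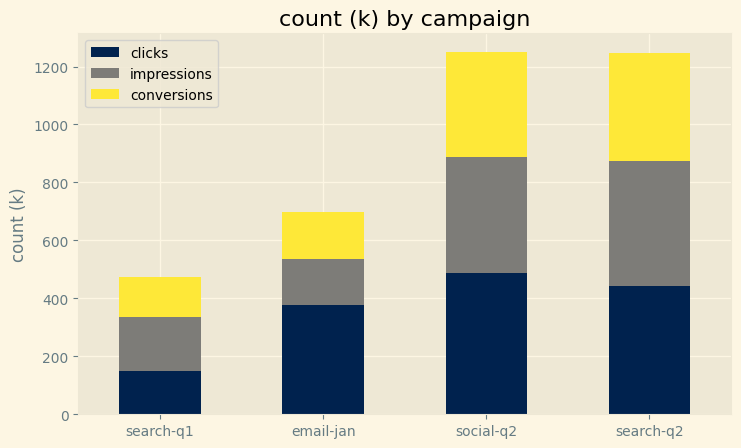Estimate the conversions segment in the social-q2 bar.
≈ 400

conversions top ≈ 1200, bottom ≈ 800; segment ≈ 400.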